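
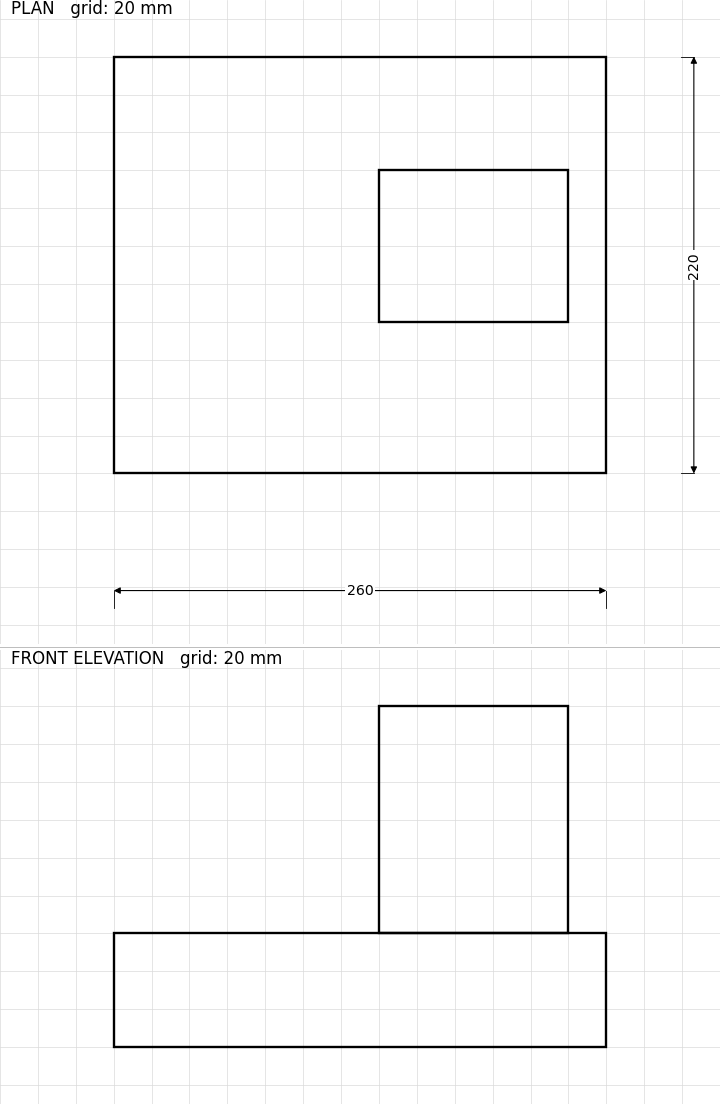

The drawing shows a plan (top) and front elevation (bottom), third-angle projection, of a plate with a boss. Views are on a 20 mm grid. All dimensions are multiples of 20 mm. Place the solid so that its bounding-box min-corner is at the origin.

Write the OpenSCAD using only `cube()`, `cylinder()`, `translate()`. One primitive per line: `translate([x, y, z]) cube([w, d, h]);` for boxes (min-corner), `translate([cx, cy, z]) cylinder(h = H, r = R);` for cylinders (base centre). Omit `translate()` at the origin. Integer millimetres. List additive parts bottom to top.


cube([260, 220, 60]);
translate([140, 80, 60]) cube([100, 80, 120]);


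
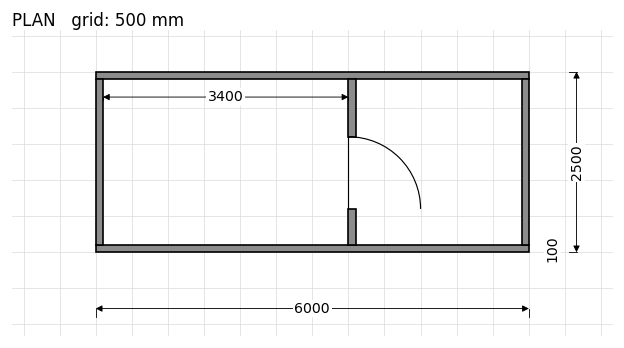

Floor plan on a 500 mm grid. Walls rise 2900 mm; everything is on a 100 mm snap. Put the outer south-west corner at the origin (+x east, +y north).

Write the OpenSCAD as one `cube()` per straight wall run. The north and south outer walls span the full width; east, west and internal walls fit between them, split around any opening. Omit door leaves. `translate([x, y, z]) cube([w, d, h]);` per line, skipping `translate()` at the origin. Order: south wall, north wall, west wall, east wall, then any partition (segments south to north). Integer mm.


cube([6000, 100, 2900]);
translate([0, 2400, 0]) cube([6000, 100, 2900]);
translate([0, 100, 0]) cube([100, 2300, 2900]);
translate([5900, 100, 0]) cube([100, 2300, 2900]);
translate([3500, 100, 0]) cube([100, 500, 2900]);
translate([3500, 1600, 0]) cube([100, 800, 2900]);


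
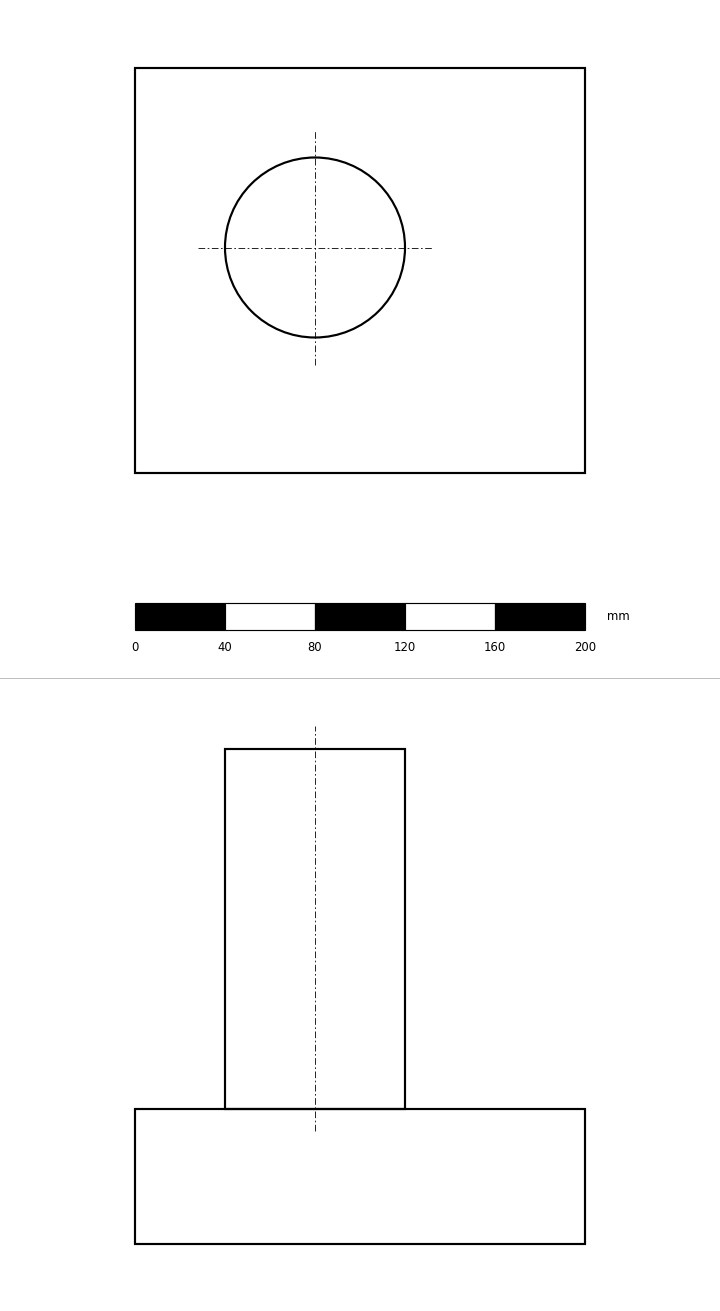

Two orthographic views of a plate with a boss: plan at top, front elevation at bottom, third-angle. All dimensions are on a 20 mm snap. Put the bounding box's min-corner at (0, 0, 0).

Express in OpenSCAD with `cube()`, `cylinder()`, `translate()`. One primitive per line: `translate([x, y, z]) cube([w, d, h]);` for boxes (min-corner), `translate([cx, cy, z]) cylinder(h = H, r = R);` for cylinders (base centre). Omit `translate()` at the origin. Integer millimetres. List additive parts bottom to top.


cube([200, 180, 60]);
translate([80, 100, 60]) cylinder(h = 160, r = 40);


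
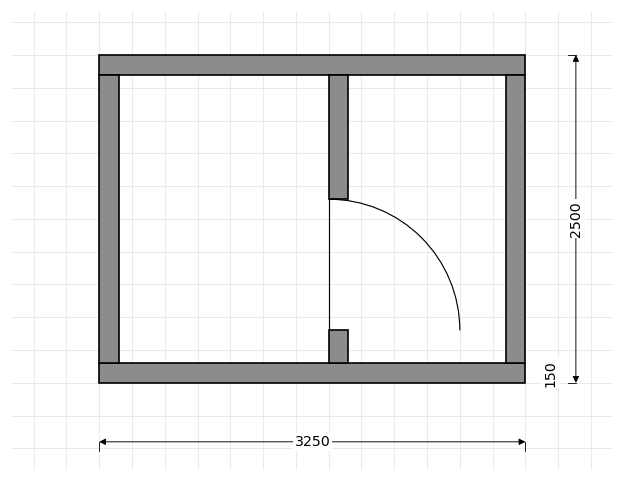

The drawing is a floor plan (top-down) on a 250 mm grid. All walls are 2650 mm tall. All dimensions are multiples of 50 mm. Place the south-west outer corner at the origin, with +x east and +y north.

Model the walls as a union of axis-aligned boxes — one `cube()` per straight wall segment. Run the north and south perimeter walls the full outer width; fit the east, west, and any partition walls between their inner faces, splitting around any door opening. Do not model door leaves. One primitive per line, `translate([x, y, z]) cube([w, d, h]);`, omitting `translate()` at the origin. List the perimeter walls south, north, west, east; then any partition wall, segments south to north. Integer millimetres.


cube([3250, 150, 2650]);
translate([0, 2350, 0]) cube([3250, 150, 2650]);
translate([0, 150, 0]) cube([150, 2200, 2650]);
translate([3100, 150, 0]) cube([150, 2200, 2650]);
translate([1750, 150, 0]) cube([150, 250, 2650]);
translate([1750, 1400, 0]) cube([150, 950, 2650]);


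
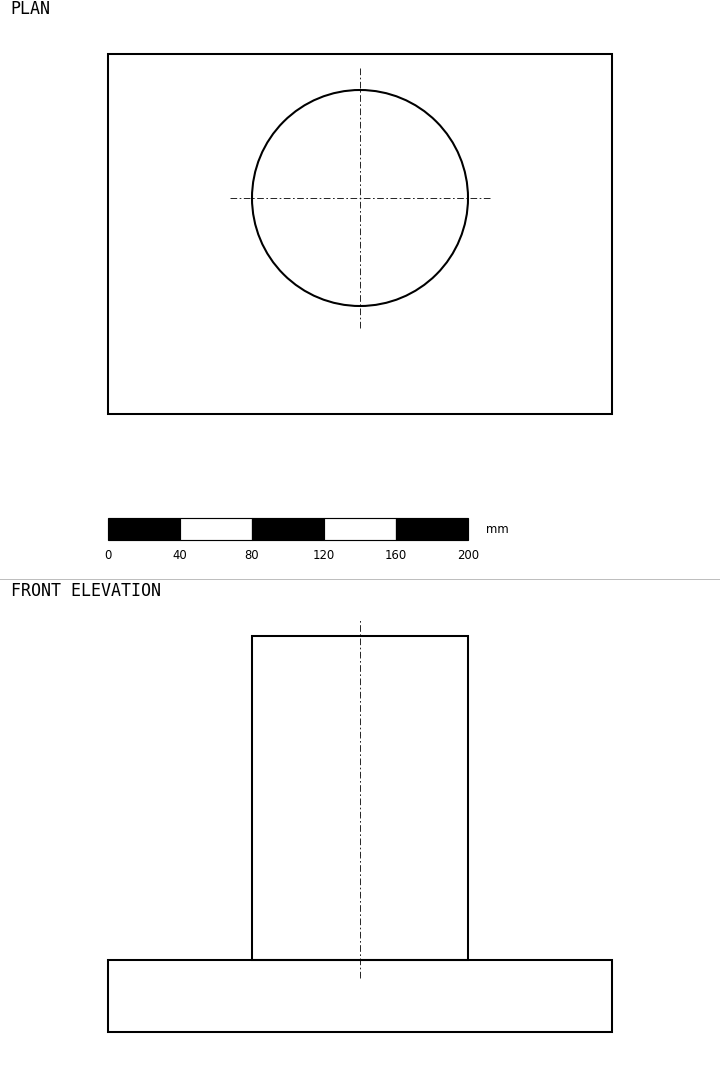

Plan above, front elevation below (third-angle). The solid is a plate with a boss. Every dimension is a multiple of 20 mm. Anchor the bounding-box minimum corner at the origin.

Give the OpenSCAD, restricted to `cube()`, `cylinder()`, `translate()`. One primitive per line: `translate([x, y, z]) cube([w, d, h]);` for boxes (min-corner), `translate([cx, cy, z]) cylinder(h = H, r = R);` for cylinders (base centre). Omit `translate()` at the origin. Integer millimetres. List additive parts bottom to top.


cube([280, 200, 40]);
translate([140, 120, 40]) cylinder(h = 180, r = 60);


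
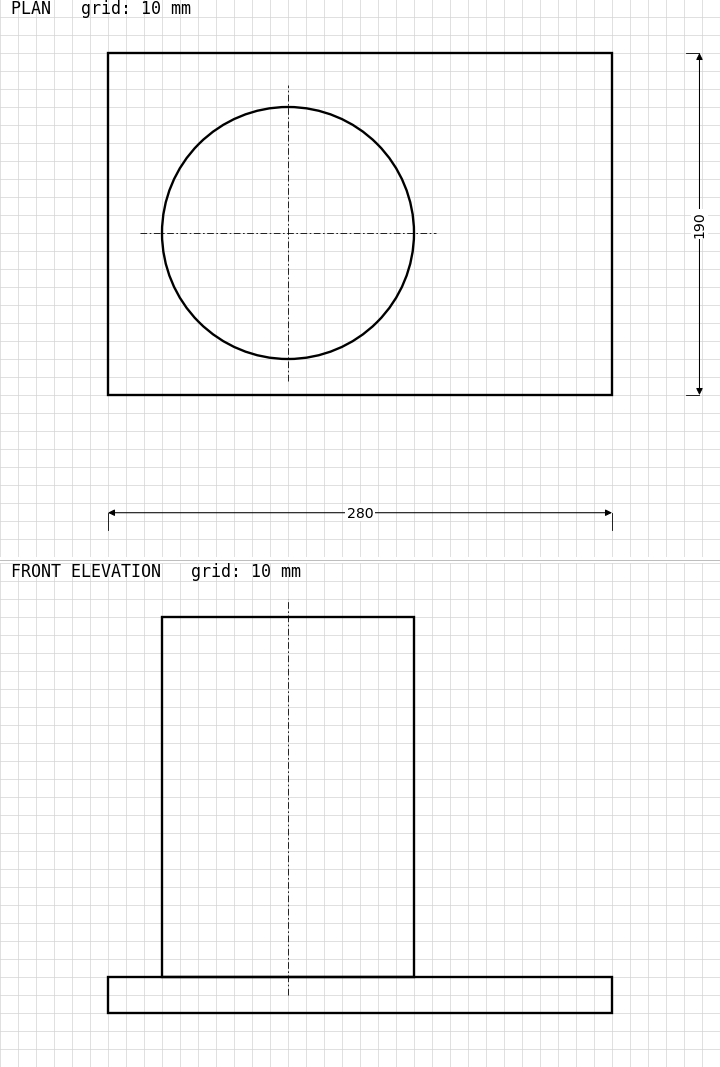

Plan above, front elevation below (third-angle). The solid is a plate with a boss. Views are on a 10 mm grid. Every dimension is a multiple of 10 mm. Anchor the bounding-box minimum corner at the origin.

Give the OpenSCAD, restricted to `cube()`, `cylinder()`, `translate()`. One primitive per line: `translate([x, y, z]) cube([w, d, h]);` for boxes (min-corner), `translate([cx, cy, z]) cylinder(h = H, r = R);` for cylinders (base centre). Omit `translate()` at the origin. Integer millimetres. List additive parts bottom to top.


cube([280, 190, 20]);
translate([100, 90, 20]) cylinder(h = 200, r = 70);


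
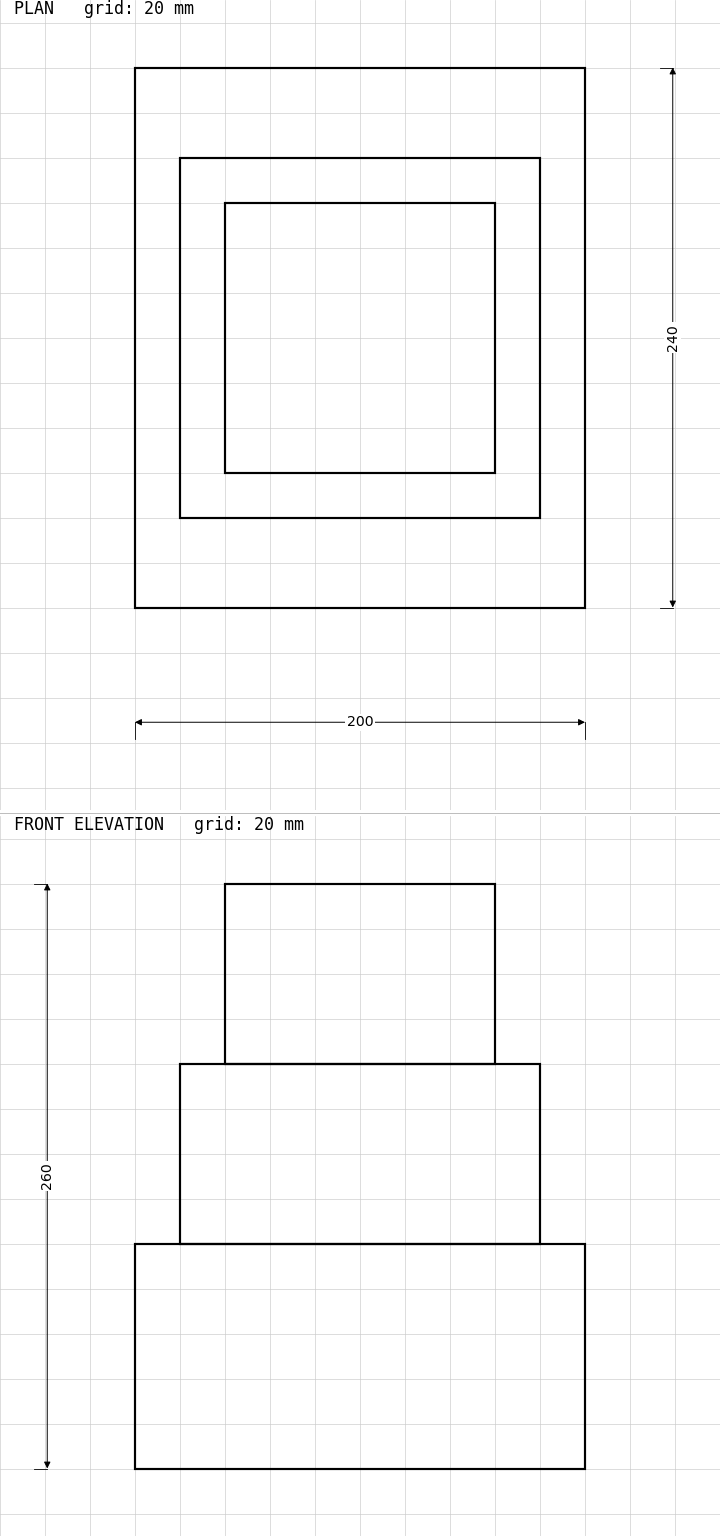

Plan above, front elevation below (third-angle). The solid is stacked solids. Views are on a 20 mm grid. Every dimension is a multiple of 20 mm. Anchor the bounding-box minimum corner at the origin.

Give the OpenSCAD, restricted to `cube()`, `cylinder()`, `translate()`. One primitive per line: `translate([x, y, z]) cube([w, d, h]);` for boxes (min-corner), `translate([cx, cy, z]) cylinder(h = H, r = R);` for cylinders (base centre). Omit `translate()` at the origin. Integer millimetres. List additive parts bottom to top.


cube([200, 240, 100]);
translate([20, 40, 100]) cube([160, 160, 80]);
translate([40, 60, 180]) cube([120, 120, 80]);


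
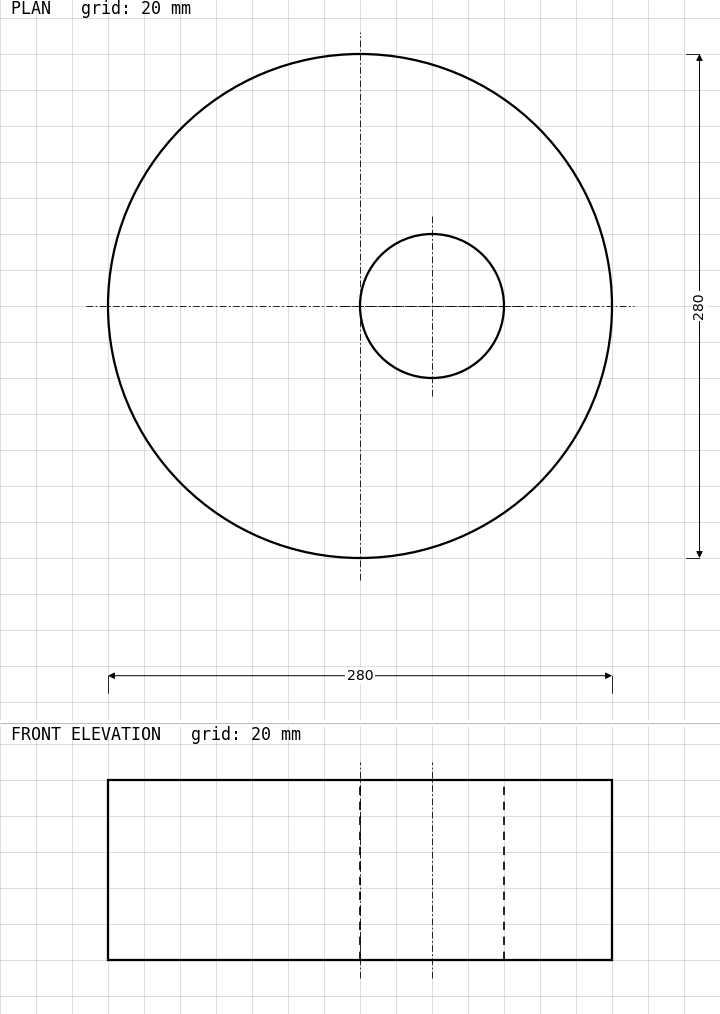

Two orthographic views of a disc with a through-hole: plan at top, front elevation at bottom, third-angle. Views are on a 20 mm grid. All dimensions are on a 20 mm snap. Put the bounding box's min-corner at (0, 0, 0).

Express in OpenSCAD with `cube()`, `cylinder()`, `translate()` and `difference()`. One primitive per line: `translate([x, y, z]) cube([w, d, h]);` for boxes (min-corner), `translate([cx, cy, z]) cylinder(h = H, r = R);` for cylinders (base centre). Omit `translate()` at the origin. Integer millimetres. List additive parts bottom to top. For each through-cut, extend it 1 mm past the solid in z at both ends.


difference() {
  translate([140, 140, 0]) cylinder(h = 100, r = 140);
  translate([180, 140, -1]) cylinder(h = 102, r = 40);
}


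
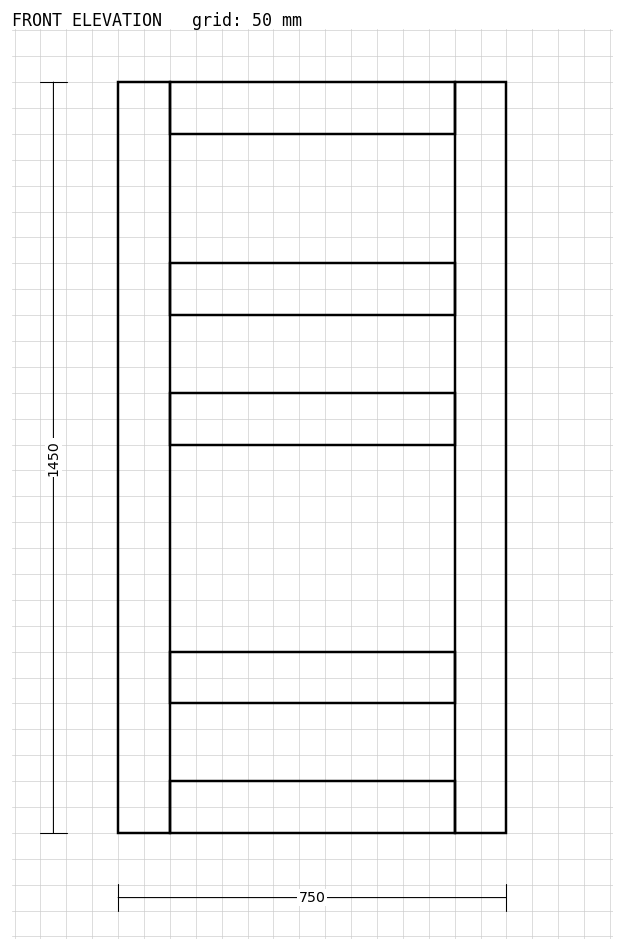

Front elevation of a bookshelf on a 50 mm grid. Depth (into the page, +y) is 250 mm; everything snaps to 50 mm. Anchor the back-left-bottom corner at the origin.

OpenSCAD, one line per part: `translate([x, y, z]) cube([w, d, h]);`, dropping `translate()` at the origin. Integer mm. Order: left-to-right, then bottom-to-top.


cube([100, 250, 1450]);
translate([100, 0, 0]) cube([550, 250, 100]);
translate([100, 0, 250]) cube([550, 250, 100]);
translate([100, 0, 750]) cube([550, 250, 100]);
translate([100, 0, 1000]) cube([550, 250, 100]);
translate([100, 0, 1350]) cube([550, 250, 100]);
translate([650, 0, 0]) cube([100, 250, 1450]);


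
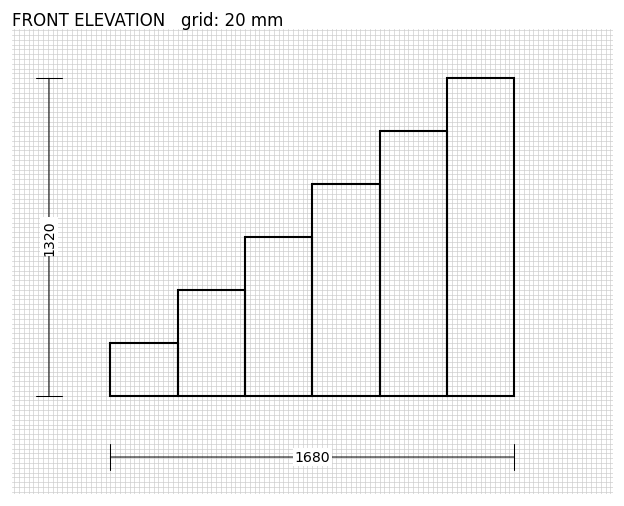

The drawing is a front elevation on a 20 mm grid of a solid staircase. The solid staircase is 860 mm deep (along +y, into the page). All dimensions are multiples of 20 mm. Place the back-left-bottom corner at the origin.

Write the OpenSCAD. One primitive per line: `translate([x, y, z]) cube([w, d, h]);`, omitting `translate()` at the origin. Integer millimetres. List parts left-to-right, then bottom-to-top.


cube([280, 860, 220]);
translate([280, 0, 0]) cube([280, 860, 440]);
translate([560, 0, 0]) cube([280, 860, 660]);
translate([840, 0, 0]) cube([280, 860, 880]);
translate([1120, 0, 0]) cube([280, 860, 1100]);
translate([1400, 0, 0]) cube([280, 860, 1320]);


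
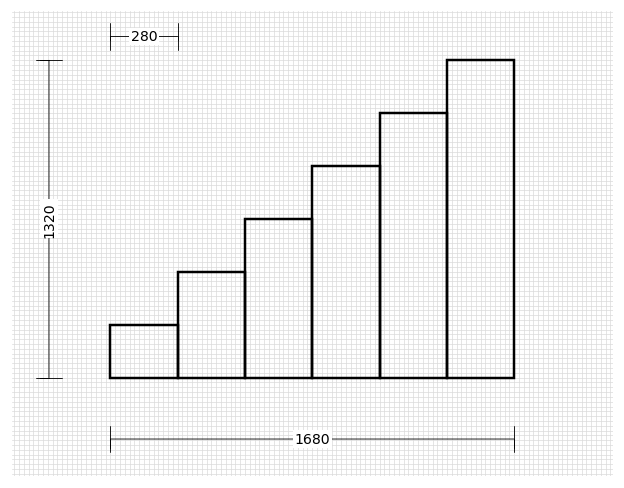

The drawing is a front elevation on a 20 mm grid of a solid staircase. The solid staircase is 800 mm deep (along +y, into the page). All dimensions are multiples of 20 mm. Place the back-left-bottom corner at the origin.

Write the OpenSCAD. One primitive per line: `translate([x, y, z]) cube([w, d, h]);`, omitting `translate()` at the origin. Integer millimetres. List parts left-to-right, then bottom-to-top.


cube([280, 800, 220]);
translate([280, 0, 0]) cube([280, 800, 440]);
translate([560, 0, 0]) cube([280, 800, 660]);
translate([840, 0, 0]) cube([280, 800, 880]);
translate([1120, 0, 0]) cube([280, 800, 1100]);
translate([1400, 0, 0]) cube([280, 800, 1320]);


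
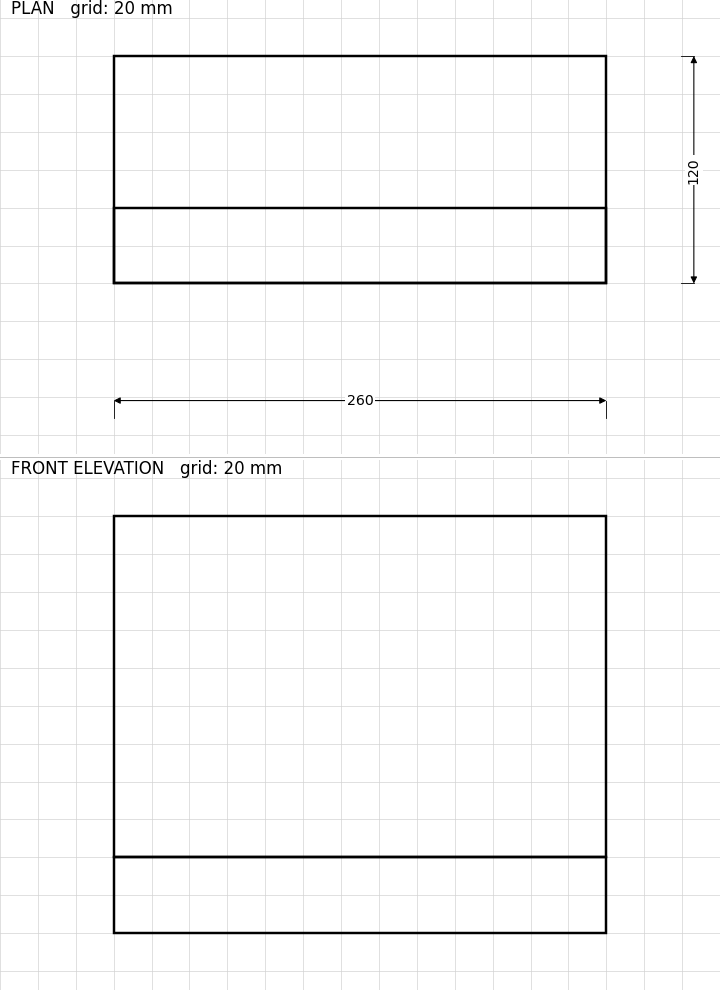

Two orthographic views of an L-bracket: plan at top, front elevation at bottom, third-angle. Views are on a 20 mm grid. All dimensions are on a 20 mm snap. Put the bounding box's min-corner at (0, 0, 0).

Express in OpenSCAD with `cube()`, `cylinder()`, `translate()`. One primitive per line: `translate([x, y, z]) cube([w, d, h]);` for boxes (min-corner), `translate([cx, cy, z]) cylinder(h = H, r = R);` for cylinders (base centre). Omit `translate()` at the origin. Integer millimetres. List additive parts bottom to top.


cube([260, 120, 40]);
translate([0, 0, 40]) cube([260, 40, 180]);


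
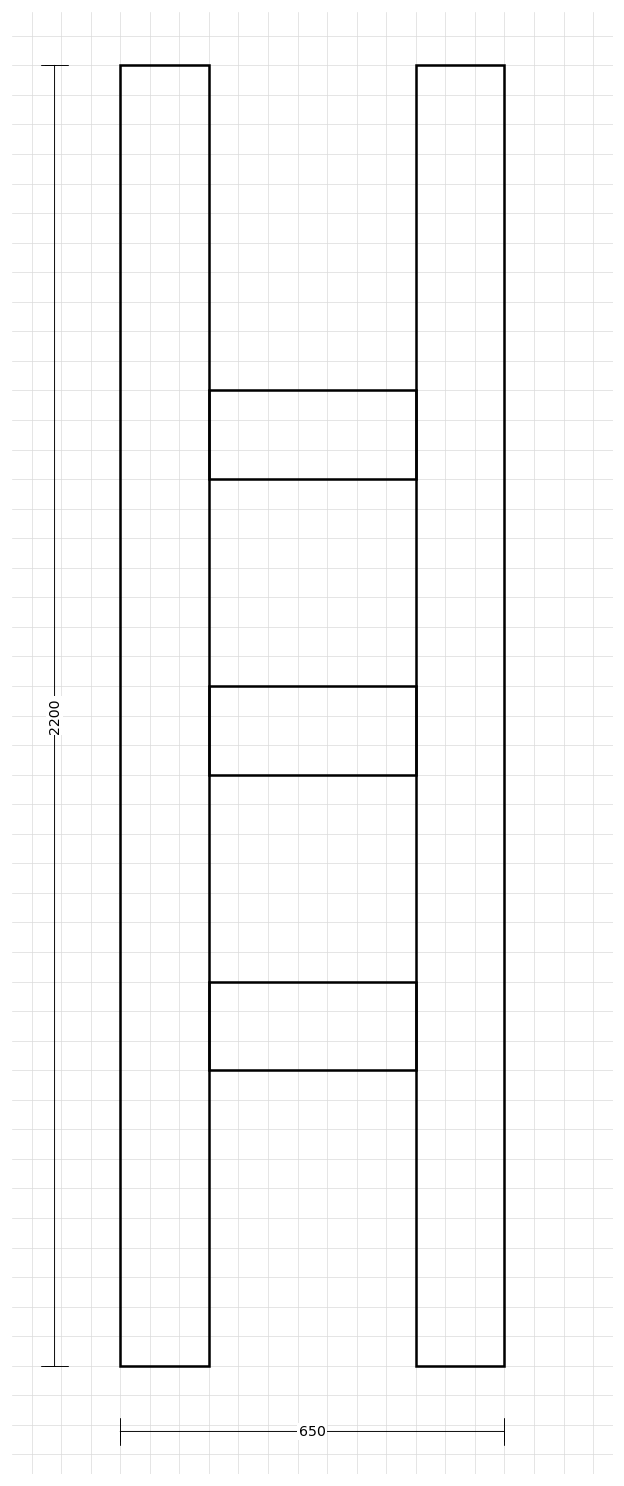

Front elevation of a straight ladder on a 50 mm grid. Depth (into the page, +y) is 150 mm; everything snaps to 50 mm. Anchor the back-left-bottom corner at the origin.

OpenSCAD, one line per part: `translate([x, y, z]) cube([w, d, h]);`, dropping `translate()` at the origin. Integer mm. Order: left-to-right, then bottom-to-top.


cube([150, 150, 2200]);
translate([150, 0, 500]) cube([350, 150, 150]);
translate([150, 0, 1000]) cube([350, 150, 150]);
translate([150, 0, 1500]) cube([350, 150, 150]);
translate([500, 0, 0]) cube([150, 150, 2200]);


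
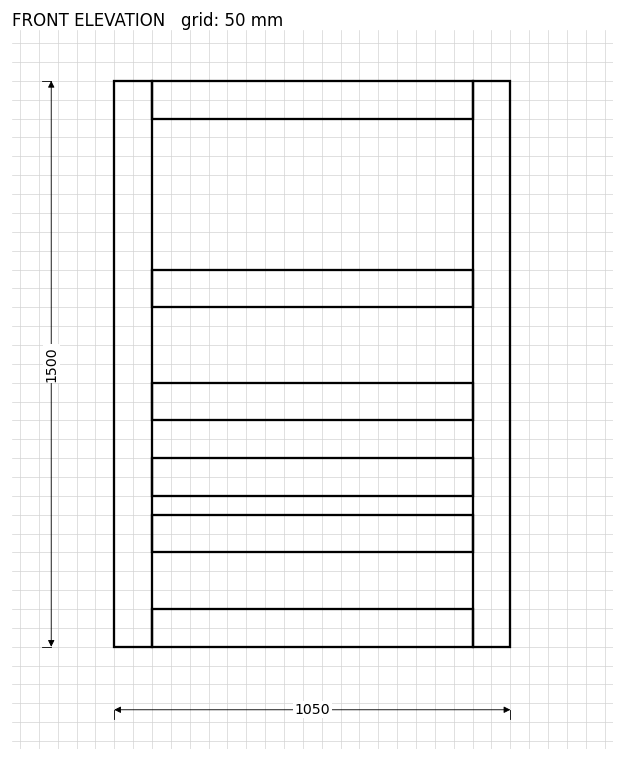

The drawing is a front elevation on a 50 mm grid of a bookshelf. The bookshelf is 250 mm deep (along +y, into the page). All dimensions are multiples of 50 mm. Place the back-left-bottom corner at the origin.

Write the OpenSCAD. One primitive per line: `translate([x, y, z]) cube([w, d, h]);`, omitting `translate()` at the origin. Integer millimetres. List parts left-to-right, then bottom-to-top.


cube([100, 250, 1500]);
translate([100, 0, 0]) cube([850, 250, 100]);
translate([100, 0, 250]) cube([850, 250, 100]);
translate([100, 0, 400]) cube([850, 250, 100]);
translate([100, 0, 600]) cube([850, 250, 100]);
translate([100, 0, 900]) cube([850, 250, 100]);
translate([100, 0, 1400]) cube([850, 250, 100]);
translate([950, 0, 0]) cube([100, 250, 1500]);


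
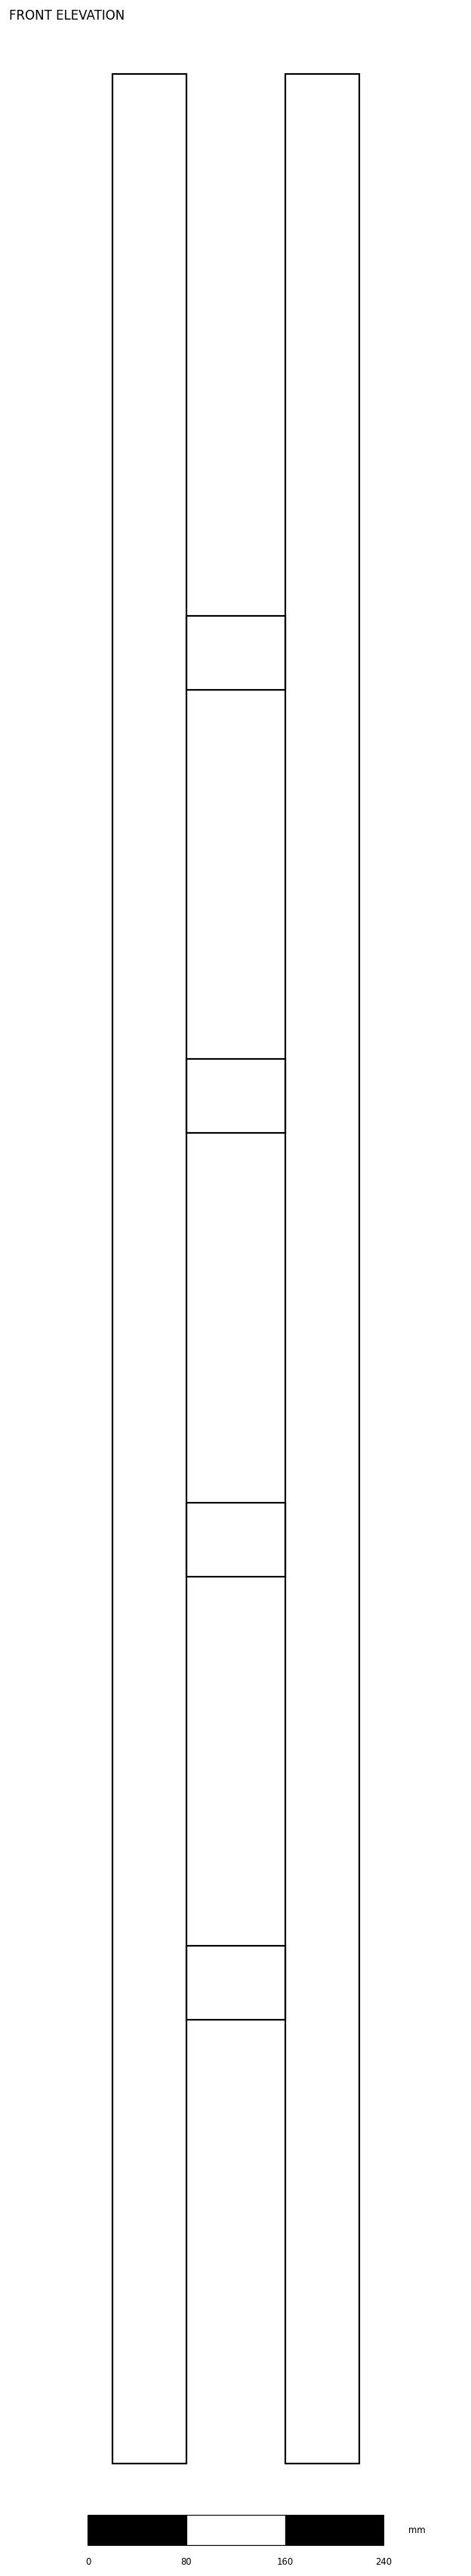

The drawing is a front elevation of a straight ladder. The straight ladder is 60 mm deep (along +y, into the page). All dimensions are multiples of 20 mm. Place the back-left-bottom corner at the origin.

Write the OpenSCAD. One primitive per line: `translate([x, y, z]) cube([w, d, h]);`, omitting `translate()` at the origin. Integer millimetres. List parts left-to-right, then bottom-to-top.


cube([60, 60, 1940]);
translate([60, 0, 360]) cube([80, 60, 60]);
translate([60, 0, 720]) cube([80, 60, 60]);
translate([60, 0, 1080]) cube([80, 60, 60]);
translate([60, 0, 1440]) cube([80, 60, 60]);
translate([140, 0, 0]) cube([60, 60, 1940]);


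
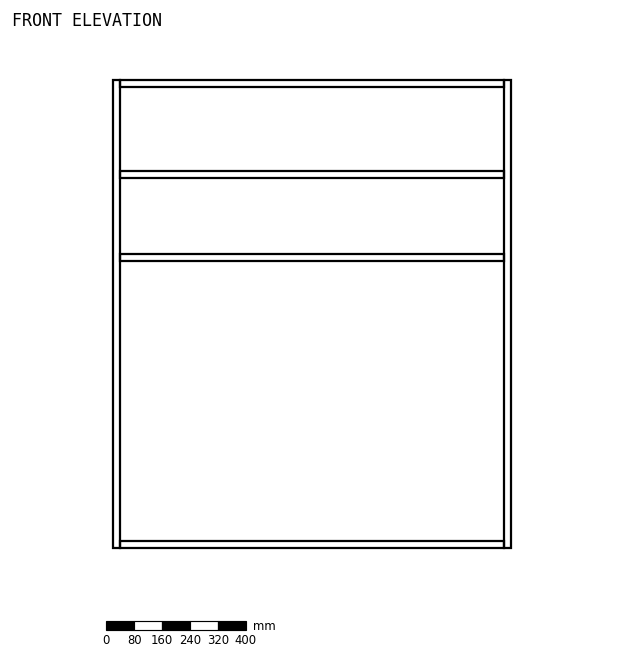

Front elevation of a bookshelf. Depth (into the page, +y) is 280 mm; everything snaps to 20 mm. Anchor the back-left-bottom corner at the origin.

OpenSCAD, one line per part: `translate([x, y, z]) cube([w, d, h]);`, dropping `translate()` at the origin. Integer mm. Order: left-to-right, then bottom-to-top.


cube([20, 280, 1340]);
translate([20, 0, 0]) cube([1100, 280, 20]);
translate([20, 0, 820]) cube([1100, 280, 20]);
translate([20, 0, 1060]) cube([1100, 280, 20]);
translate([20, 0, 1320]) cube([1100, 280, 20]);
translate([1120, 0, 0]) cube([20, 280, 1340]);


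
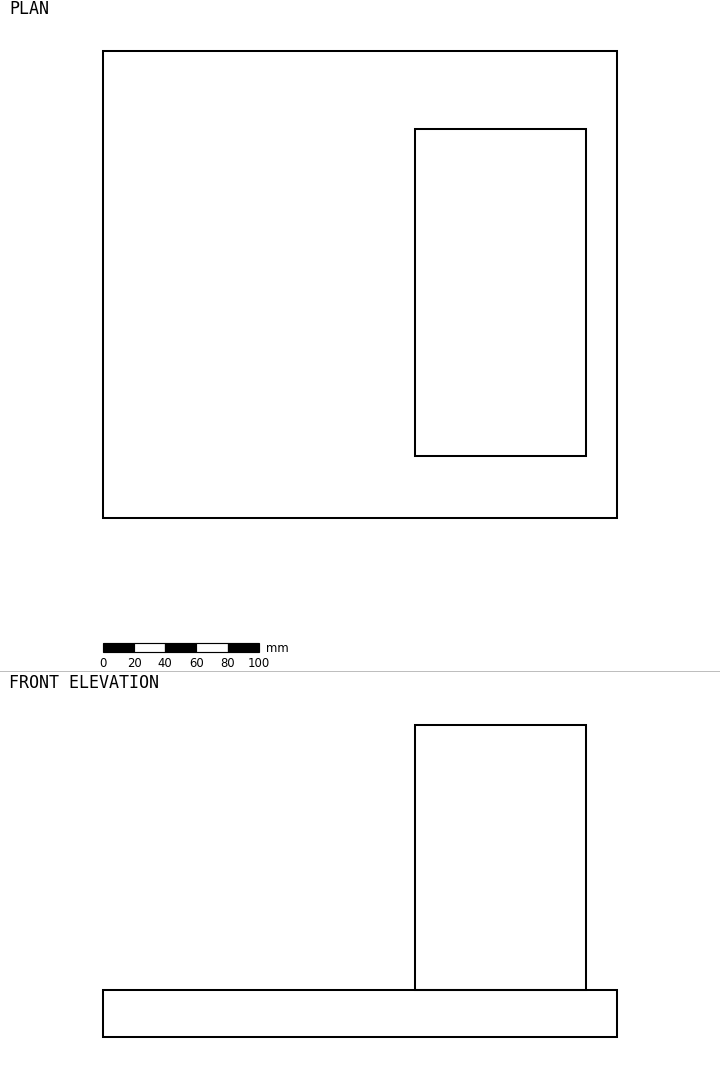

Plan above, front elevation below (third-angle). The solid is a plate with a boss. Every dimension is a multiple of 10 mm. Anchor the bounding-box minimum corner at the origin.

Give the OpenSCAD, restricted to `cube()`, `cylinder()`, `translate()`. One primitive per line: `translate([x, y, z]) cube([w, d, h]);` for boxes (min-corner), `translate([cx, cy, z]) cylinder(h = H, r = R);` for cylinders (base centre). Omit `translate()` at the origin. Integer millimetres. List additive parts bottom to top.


cube([330, 300, 30]);
translate([200, 40, 30]) cube([110, 210, 170]);


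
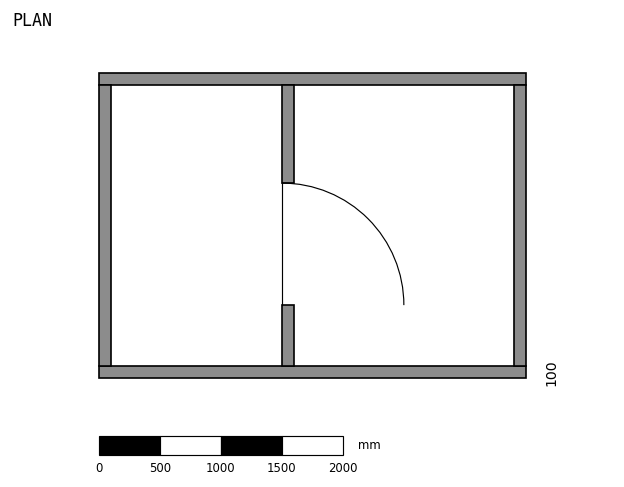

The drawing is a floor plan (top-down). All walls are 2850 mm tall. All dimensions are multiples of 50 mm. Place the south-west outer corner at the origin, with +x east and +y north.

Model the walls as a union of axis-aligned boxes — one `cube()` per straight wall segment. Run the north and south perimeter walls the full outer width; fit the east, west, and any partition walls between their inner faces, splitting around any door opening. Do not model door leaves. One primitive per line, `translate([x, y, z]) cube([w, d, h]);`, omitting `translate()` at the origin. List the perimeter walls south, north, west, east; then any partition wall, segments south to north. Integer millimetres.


cube([3500, 100, 2850]);
translate([0, 2400, 0]) cube([3500, 100, 2850]);
translate([0, 100, 0]) cube([100, 2300, 2850]);
translate([3400, 100, 0]) cube([100, 2300, 2850]);
translate([1500, 100, 0]) cube([100, 500, 2850]);
translate([1500, 1600, 0]) cube([100, 800, 2850]);


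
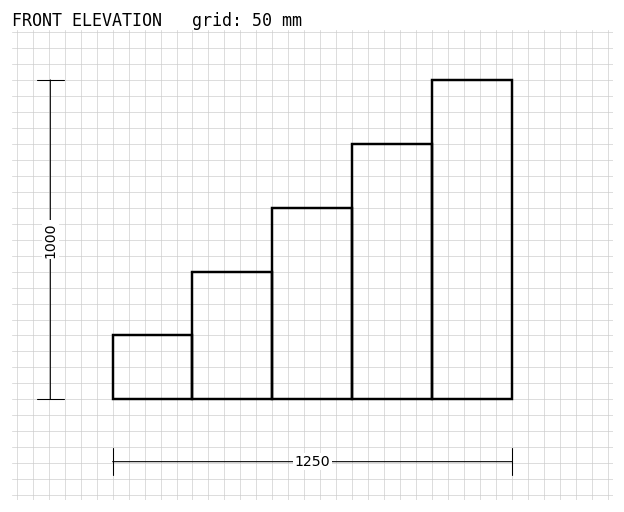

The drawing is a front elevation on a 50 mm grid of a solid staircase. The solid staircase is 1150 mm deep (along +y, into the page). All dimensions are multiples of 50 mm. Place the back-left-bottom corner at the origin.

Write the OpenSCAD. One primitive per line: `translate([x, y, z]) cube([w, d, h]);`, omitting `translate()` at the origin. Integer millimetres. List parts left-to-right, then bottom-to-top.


cube([250, 1150, 200]);
translate([250, 0, 0]) cube([250, 1150, 400]);
translate([500, 0, 0]) cube([250, 1150, 600]);
translate([750, 0, 0]) cube([250, 1150, 800]);
translate([1000, 0, 0]) cube([250, 1150, 1000]);


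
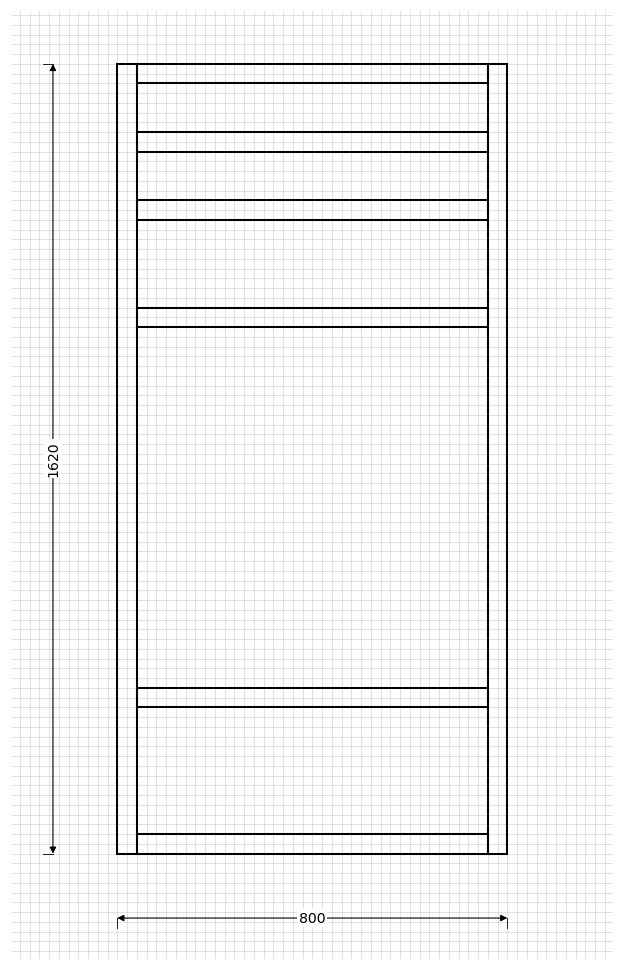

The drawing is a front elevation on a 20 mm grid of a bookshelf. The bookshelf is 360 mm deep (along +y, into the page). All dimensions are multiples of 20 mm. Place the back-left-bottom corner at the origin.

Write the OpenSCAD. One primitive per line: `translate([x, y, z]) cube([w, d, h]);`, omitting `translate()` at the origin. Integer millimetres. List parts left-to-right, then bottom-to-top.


cube([40, 360, 1620]);
translate([40, 0, 0]) cube([720, 360, 40]);
translate([40, 0, 300]) cube([720, 360, 40]);
translate([40, 0, 1080]) cube([720, 360, 40]);
translate([40, 0, 1300]) cube([720, 360, 40]);
translate([40, 0, 1440]) cube([720, 360, 40]);
translate([40, 0, 1580]) cube([720, 360, 40]);
translate([760, 0, 0]) cube([40, 360, 1620]);


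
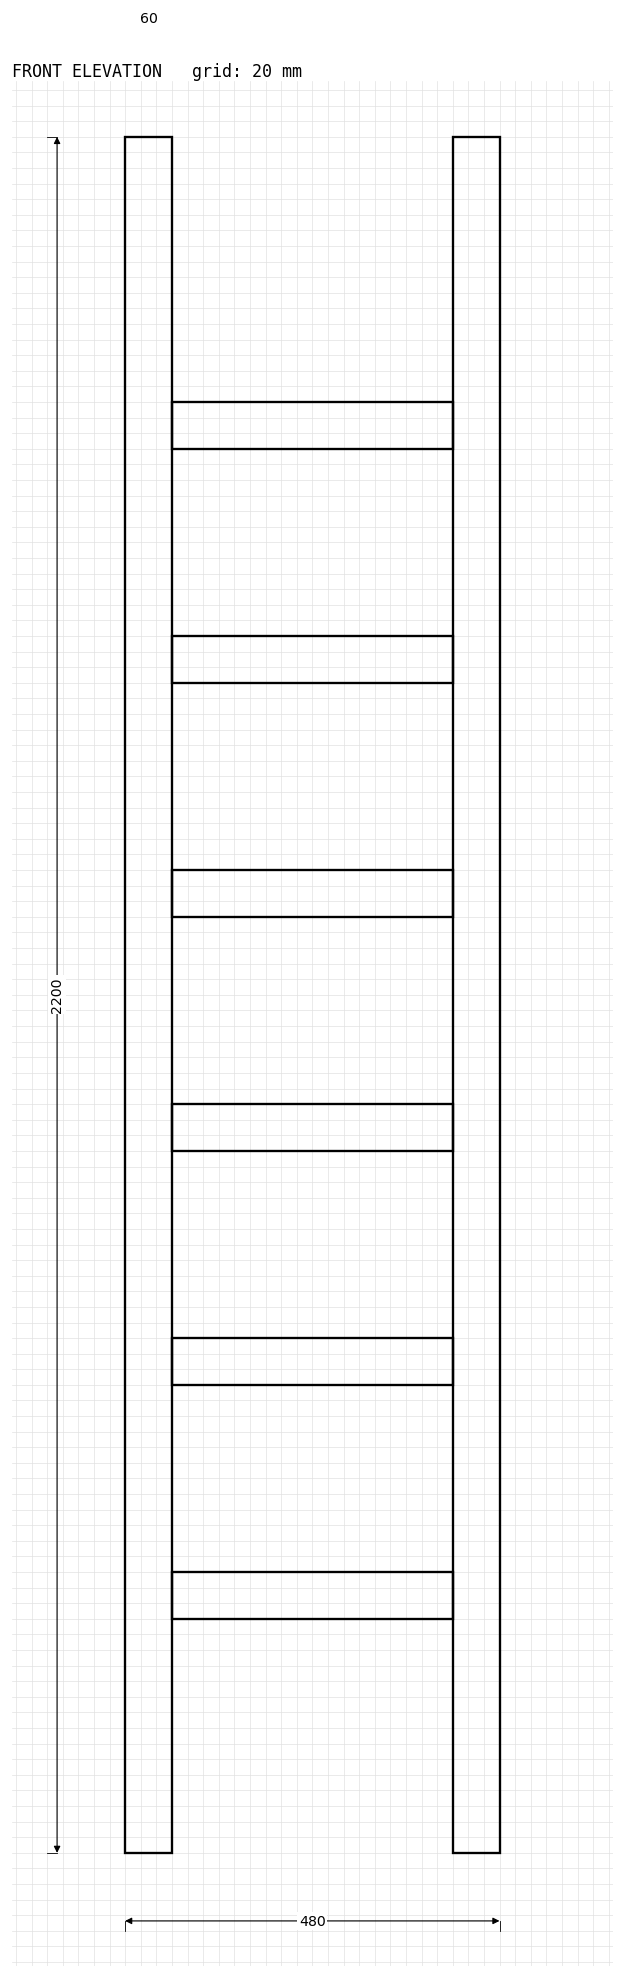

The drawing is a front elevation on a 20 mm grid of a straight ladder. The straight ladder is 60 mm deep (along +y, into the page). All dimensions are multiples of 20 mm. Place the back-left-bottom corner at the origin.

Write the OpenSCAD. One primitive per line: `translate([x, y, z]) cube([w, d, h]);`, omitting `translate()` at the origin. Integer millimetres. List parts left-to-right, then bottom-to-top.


cube([60, 60, 2200]);
translate([60, 0, 300]) cube([360, 60, 60]);
translate([60, 0, 600]) cube([360, 60, 60]);
translate([60, 0, 900]) cube([360, 60, 60]);
translate([60, 0, 1200]) cube([360, 60, 60]);
translate([60, 0, 1500]) cube([360, 60, 60]);
translate([60, 0, 1800]) cube([360, 60, 60]);
translate([420, 0, 0]) cube([60, 60, 2200]);


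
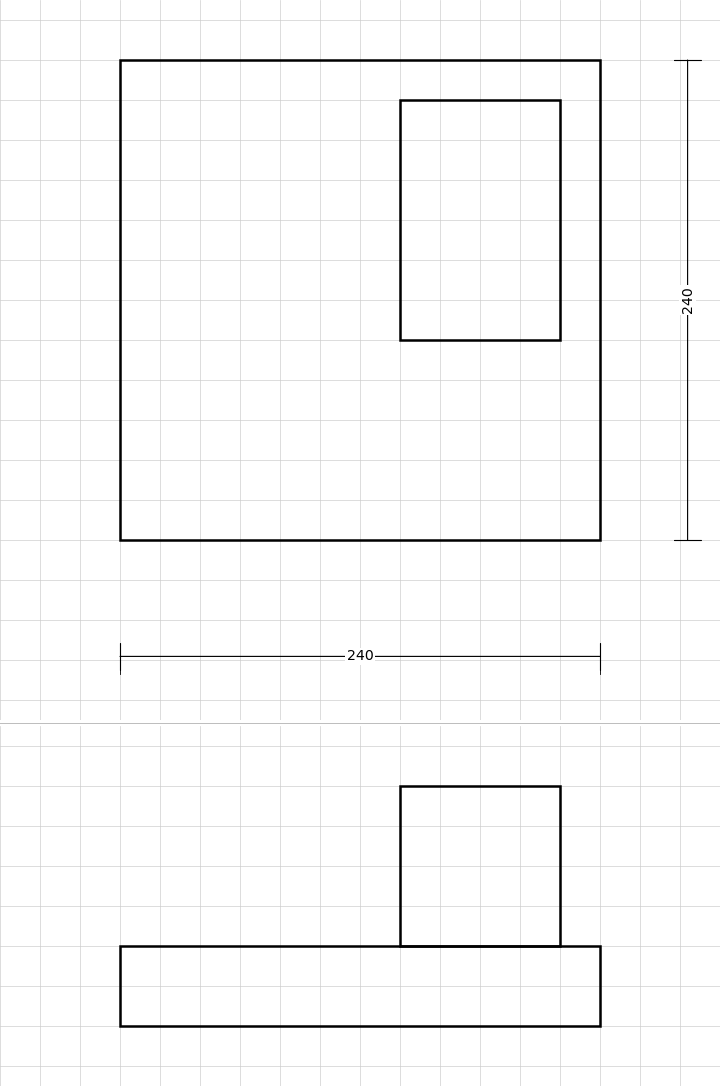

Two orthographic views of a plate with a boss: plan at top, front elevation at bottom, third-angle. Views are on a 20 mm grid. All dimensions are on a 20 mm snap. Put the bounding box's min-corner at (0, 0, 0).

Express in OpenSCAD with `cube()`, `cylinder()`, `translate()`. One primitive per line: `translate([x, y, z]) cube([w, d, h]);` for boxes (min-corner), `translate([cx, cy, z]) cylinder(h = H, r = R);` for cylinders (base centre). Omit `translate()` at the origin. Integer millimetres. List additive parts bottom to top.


cube([240, 240, 40]);
translate([140, 100, 40]) cube([80, 120, 80]);


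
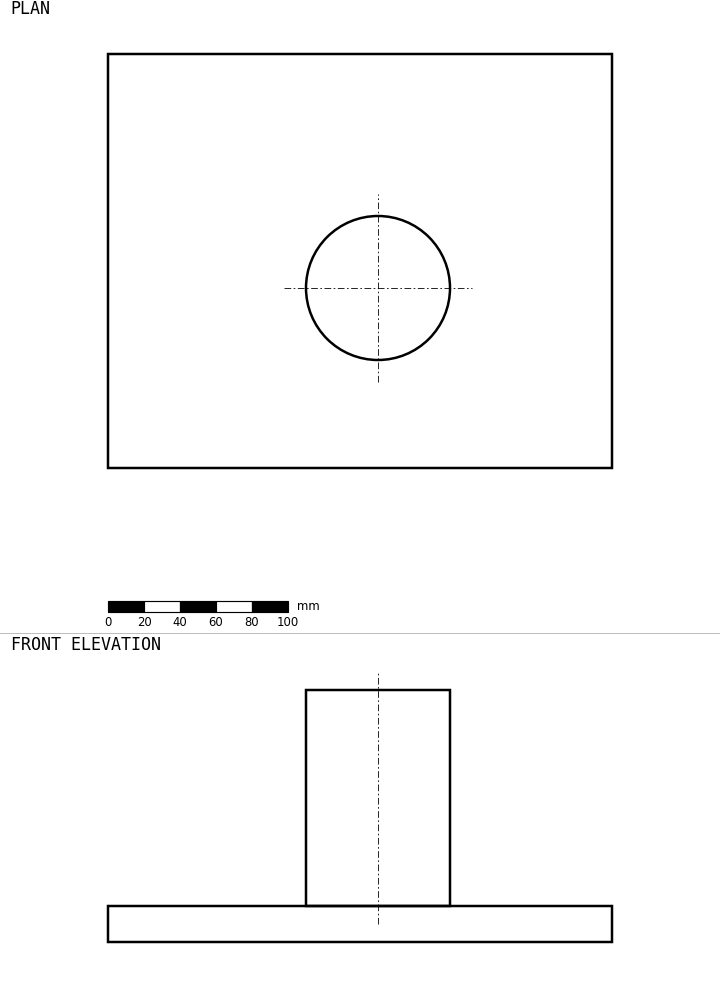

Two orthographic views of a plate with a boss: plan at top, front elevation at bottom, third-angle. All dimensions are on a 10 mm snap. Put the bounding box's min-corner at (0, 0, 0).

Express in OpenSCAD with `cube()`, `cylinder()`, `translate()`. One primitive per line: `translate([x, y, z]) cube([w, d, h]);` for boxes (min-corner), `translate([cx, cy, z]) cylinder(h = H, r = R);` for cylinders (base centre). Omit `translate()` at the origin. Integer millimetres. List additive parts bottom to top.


cube([280, 230, 20]);
translate([150, 100, 20]) cylinder(h = 120, r = 40);


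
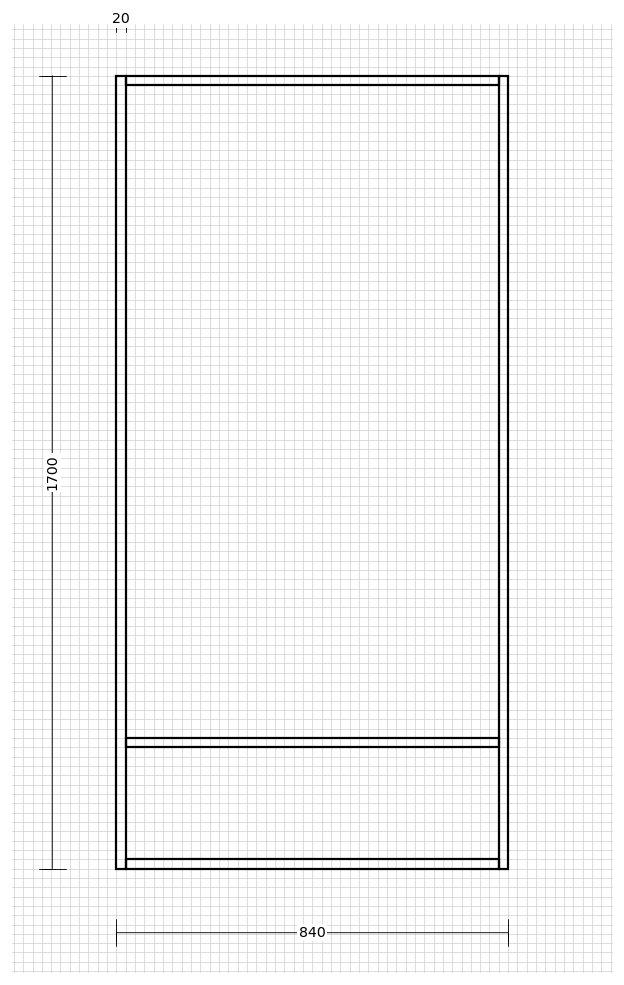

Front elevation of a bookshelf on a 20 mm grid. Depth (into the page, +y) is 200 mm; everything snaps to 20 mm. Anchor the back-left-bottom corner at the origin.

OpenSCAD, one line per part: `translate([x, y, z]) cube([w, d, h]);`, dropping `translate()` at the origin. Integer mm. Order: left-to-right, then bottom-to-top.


cube([20, 200, 1700]);
translate([20, 0, 0]) cube([800, 200, 20]);
translate([20, 0, 260]) cube([800, 200, 20]);
translate([20, 0, 1680]) cube([800, 200, 20]);
translate([820, 0, 0]) cube([20, 200, 1700]);


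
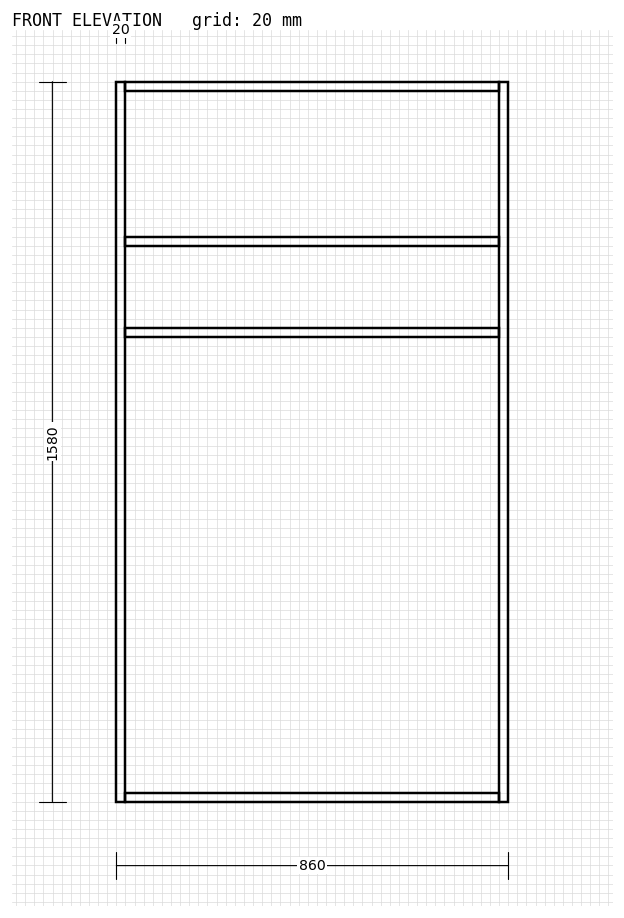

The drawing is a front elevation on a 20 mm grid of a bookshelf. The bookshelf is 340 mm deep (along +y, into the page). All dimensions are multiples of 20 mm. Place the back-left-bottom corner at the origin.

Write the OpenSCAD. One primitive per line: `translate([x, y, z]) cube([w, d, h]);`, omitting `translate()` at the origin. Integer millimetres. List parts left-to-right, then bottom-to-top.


cube([20, 340, 1580]);
translate([20, 0, 0]) cube([820, 340, 20]);
translate([20, 0, 1020]) cube([820, 340, 20]);
translate([20, 0, 1220]) cube([820, 340, 20]);
translate([20, 0, 1560]) cube([820, 340, 20]);
translate([840, 0, 0]) cube([20, 340, 1580]);


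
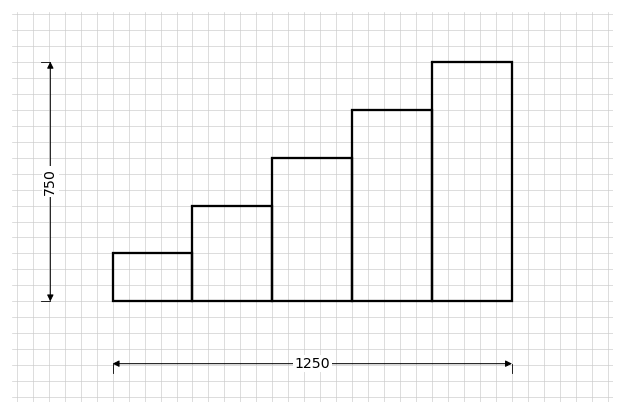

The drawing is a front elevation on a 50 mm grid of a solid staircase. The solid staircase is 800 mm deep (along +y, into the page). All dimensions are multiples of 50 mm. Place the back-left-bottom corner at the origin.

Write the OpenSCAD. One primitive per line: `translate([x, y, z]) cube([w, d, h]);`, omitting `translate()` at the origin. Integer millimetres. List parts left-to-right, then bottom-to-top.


cube([250, 800, 150]);
translate([250, 0, 0]) cube([250, 800, 300]);
translate([500, 0, 0]) cube([250, 800, 450]);
translate([750, 0, 0]) cube([250, 800, 600]);
translate([1000, 0, 0]) cube([250, 800, 750]);


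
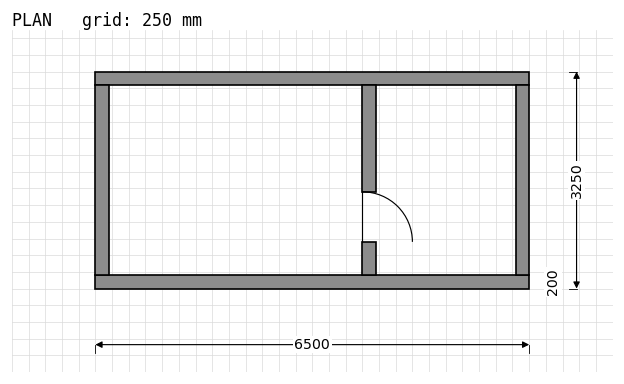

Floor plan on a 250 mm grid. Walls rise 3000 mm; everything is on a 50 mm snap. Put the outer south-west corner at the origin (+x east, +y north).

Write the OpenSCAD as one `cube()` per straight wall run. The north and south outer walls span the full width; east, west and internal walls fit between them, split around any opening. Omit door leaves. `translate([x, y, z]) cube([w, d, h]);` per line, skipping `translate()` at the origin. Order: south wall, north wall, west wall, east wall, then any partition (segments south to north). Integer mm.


cube([6500, 200, 3000]);
translate([0, 3050, 0]) cube([6500, 200, 3000]);
translate([0, 200, 0]) cube([200, 2850, 3000]);
translate([6300, 200, 0]) cube([200, 2850, 3000]);
translate([4000, 200, 0]) cube([200, 500, 3000]);
translate([4000, 1450, 0]) cube([200, 1600, 3000]);


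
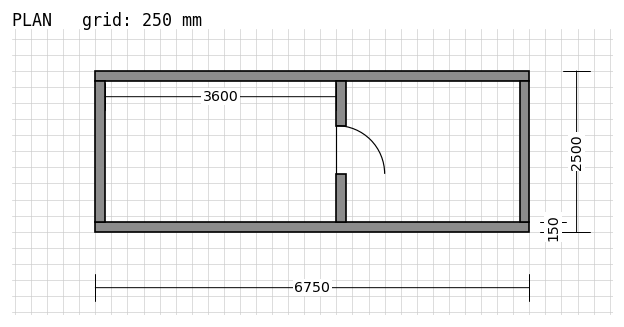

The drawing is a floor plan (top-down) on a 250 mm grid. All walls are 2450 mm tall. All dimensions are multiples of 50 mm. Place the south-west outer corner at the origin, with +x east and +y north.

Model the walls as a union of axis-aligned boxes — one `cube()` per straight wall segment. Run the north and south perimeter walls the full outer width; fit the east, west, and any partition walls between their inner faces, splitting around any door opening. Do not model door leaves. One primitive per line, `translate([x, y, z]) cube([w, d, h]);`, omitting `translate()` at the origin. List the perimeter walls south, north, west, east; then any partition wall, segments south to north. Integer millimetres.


cube([6750, 150, 2450]);
translate([0, 2350, 0]) cube([6750, 150, 2450]);
translate([0, 150, 0]) cube([150, 2200, 2450]);
translate([6600, 150, 0]) cube([150, 2200, 2450]);
translate([3750, 150, 0]) cube([150, 750, 2450]);
translate([3750, 1650, 0]) cube([150, 700, 2450]);


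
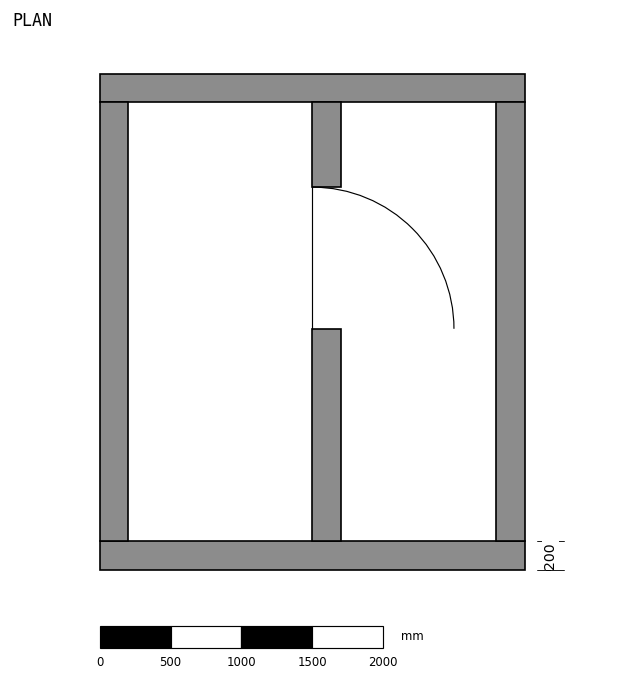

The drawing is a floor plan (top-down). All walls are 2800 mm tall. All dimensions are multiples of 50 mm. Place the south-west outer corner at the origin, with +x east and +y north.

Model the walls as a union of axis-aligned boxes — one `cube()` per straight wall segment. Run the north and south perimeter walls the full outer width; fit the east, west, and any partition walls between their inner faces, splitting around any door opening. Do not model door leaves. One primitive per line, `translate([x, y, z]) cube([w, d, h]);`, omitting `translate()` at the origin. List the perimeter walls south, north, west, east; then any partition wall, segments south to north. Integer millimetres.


cube([3000, 200, 2800]);
translate([0, 3300, 0]) cube([3000, 200, 2800]);
translate([0, 200, 0]) cube([200, 3100, 2800]);
translate([2800, 200, 0]) cube([200, 3100, 2800]);
translate([1500, 200, 0]) cube([200, 1500, 2800]);
translate([1500, 2700, 0]) cube([200, 600, 2800]);


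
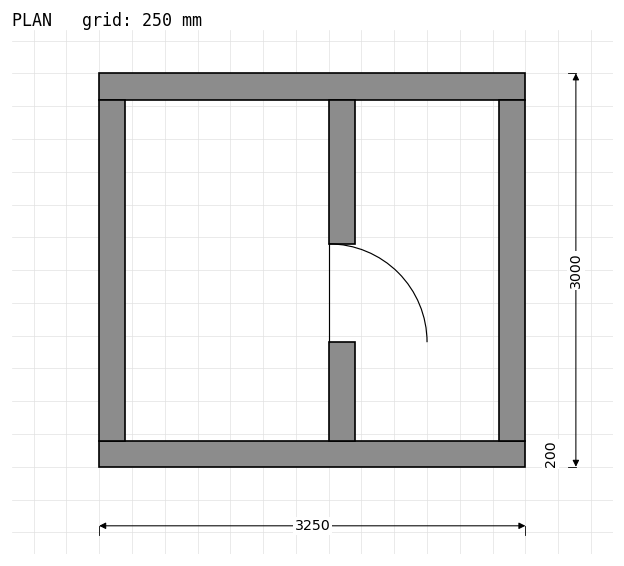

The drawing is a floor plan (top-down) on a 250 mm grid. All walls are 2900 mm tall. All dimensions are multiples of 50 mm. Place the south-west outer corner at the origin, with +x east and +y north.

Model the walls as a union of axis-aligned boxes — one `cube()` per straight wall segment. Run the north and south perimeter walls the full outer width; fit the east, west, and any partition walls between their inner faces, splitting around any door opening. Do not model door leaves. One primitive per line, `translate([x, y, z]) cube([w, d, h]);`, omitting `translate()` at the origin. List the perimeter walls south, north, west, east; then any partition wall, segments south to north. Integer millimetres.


cube([3250, 200, 2900]);
translate([0, 2800, 0]) cube([3250, 200, 2900]);
translate([0, 200, 0]) cube([200, 2600, 2900]);
translate([3050, 200, 0]) cube([200, 2600, 2900]);
translate([1750, 200, 0]) cube([200, 750, 2900]);
translate([1750, 1700, 0]) cube([200, 1100, 2900]);


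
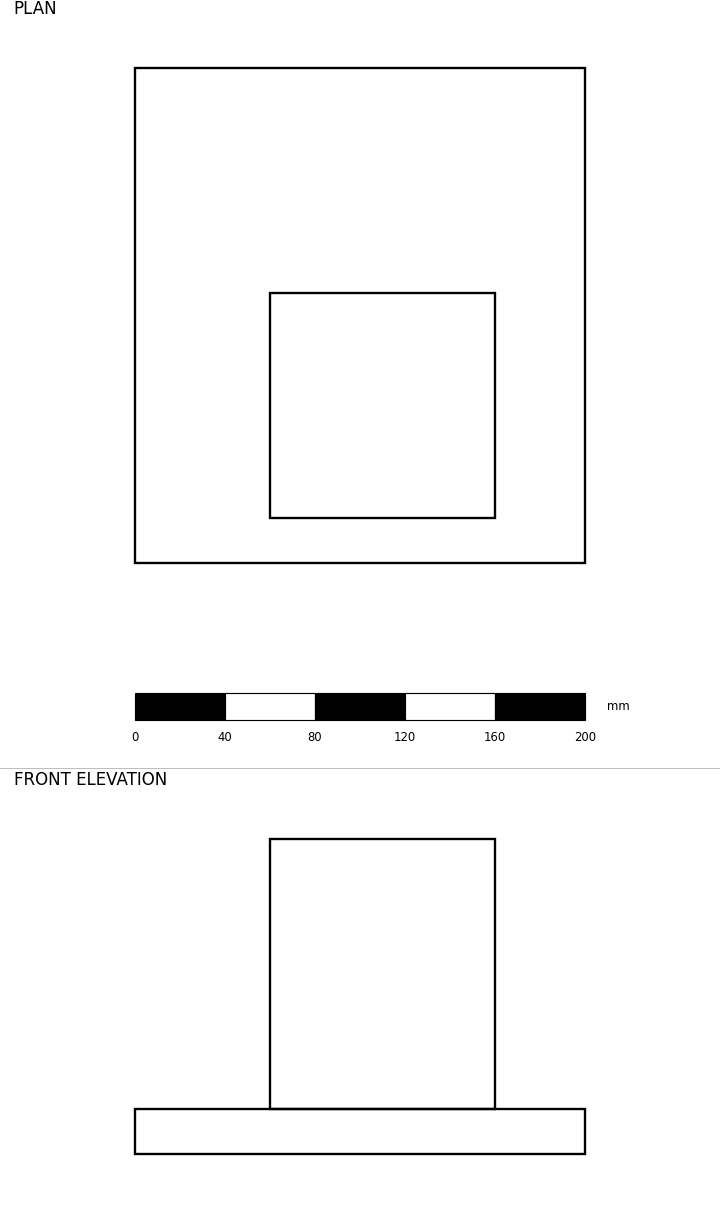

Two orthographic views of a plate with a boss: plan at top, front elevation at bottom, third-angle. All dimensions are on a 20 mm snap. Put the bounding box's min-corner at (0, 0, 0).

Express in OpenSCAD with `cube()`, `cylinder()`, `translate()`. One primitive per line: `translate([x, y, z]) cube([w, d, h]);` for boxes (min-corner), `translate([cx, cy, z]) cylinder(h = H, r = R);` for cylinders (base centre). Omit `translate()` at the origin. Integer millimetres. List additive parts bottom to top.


cube([200, 220, 20]);
translate([60, 20, 20]) cube([100, 100, 120]);


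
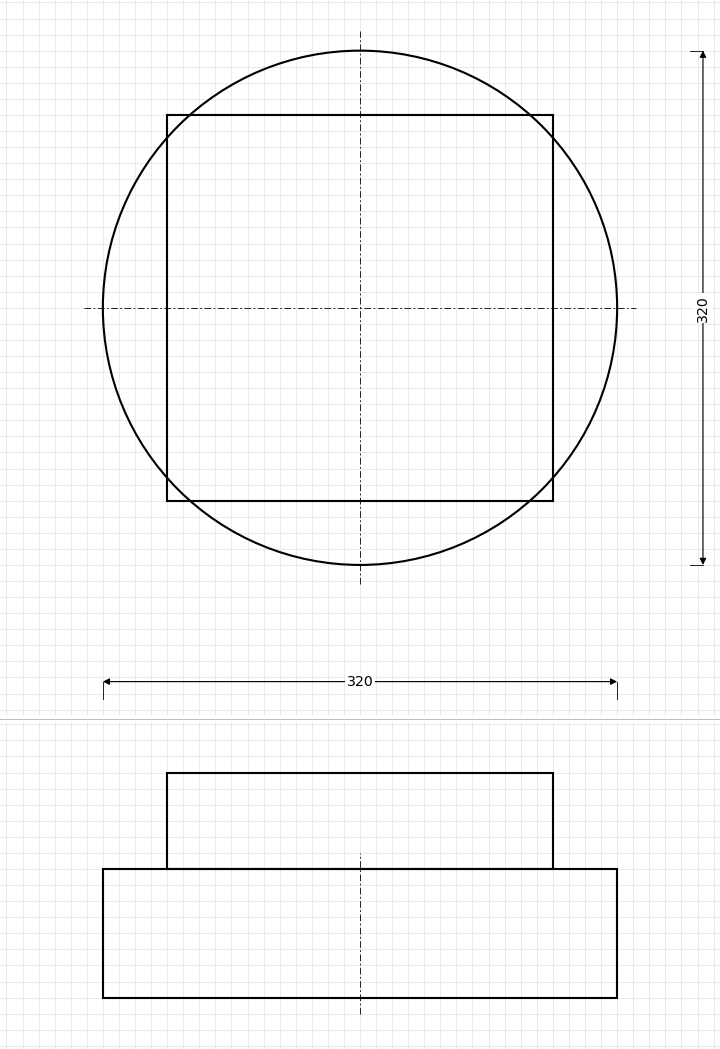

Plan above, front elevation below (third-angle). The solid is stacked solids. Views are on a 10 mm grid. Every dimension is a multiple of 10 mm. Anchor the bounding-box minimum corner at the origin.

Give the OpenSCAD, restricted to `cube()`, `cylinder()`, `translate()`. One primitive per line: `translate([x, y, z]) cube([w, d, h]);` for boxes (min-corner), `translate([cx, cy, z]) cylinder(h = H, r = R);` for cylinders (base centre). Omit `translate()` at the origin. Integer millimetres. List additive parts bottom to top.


translate([160, 160, 0]) cylinder(h = 80, r = 160);
translate([40, 40, 80]) cube([240, 240, 60]);


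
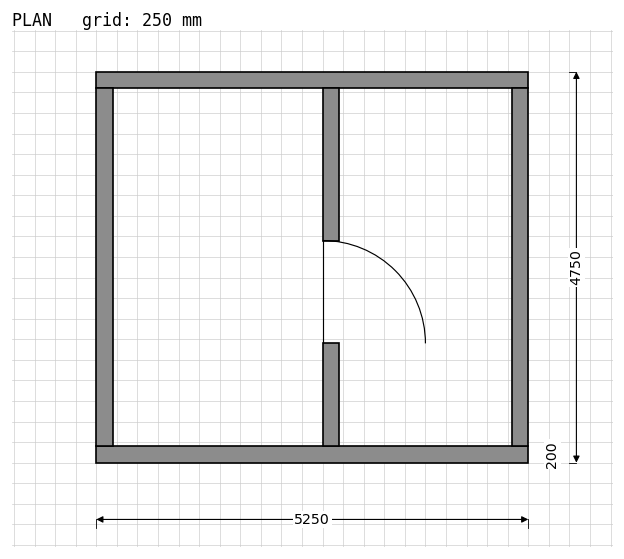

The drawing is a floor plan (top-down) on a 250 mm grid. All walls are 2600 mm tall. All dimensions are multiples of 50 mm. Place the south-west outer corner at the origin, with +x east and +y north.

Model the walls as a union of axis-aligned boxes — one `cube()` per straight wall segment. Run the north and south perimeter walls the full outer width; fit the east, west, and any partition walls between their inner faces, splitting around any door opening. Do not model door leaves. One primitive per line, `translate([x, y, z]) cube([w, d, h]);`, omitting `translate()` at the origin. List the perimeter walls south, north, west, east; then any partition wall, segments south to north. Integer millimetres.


cube([5250, 200, 2600]);
translate([0, 4550, 0]) cube([5250, 200, 2600]);
translate([0, 200, 0]) cube([200, 4350, 2600]);
translate([5050, 200, 0]) cube([200, 4350, 2600]);
translate([2750, 200, 0]) cube([200, 1250, 2600]);
translate([2750, 2700, 0]) cube([200, 1850, 2600]);


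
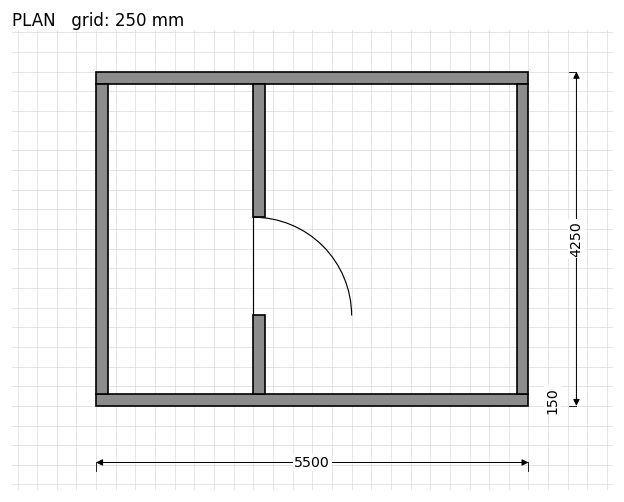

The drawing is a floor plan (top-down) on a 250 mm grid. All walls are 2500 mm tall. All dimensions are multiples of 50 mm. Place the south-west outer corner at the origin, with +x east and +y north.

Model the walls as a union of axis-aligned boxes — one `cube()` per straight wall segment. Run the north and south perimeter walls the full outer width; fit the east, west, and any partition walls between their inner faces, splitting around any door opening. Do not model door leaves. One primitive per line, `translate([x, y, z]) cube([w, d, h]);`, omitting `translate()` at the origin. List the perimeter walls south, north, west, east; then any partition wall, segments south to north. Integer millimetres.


cube([5500, 150, 2500]);
translate([0, 4100, 0]) cube([5500, 150, 2500]);
translate([0, 150, 0]) cube([150, 3950, 2500]);
translate([5350, 150, 0]) cube([150, 3950, 2500]);
translate([2000, 150, 0]) cube([150, 1000, 2500]);
translate([2000, 2400, 0]) cube([150, 1700, 2500]);


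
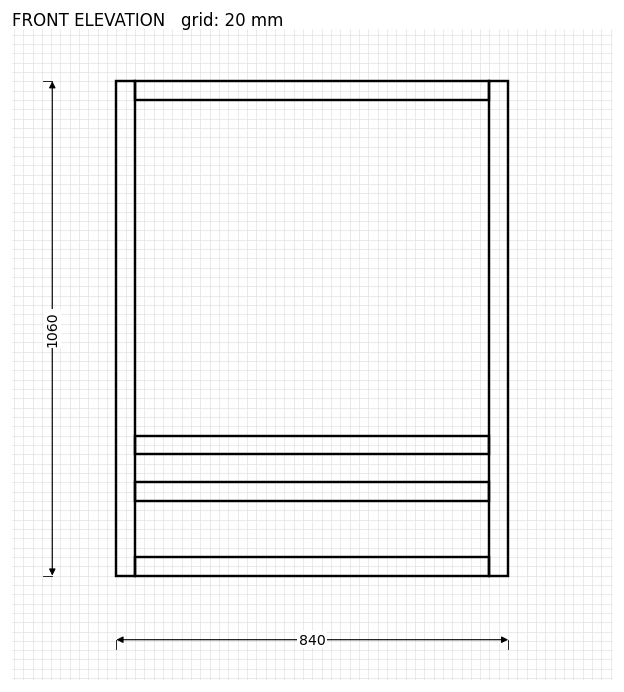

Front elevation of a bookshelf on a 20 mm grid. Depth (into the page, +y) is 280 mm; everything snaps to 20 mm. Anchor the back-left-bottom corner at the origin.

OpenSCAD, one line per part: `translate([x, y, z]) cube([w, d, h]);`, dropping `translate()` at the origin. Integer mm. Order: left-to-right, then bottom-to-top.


cube([40, 280, 1060]);
translate([40, 0, 0]) cube([760, 280, 40]);
translate([40, 0, 160]) cube([760, 280, 40]);
translate([40, 0, 260]) cube([760, 280, 40]);
translate([40, 0, 1020]) cube([760, 280, 40]);
translate([800, 0, 0]) cube([40, 280, 1060]);


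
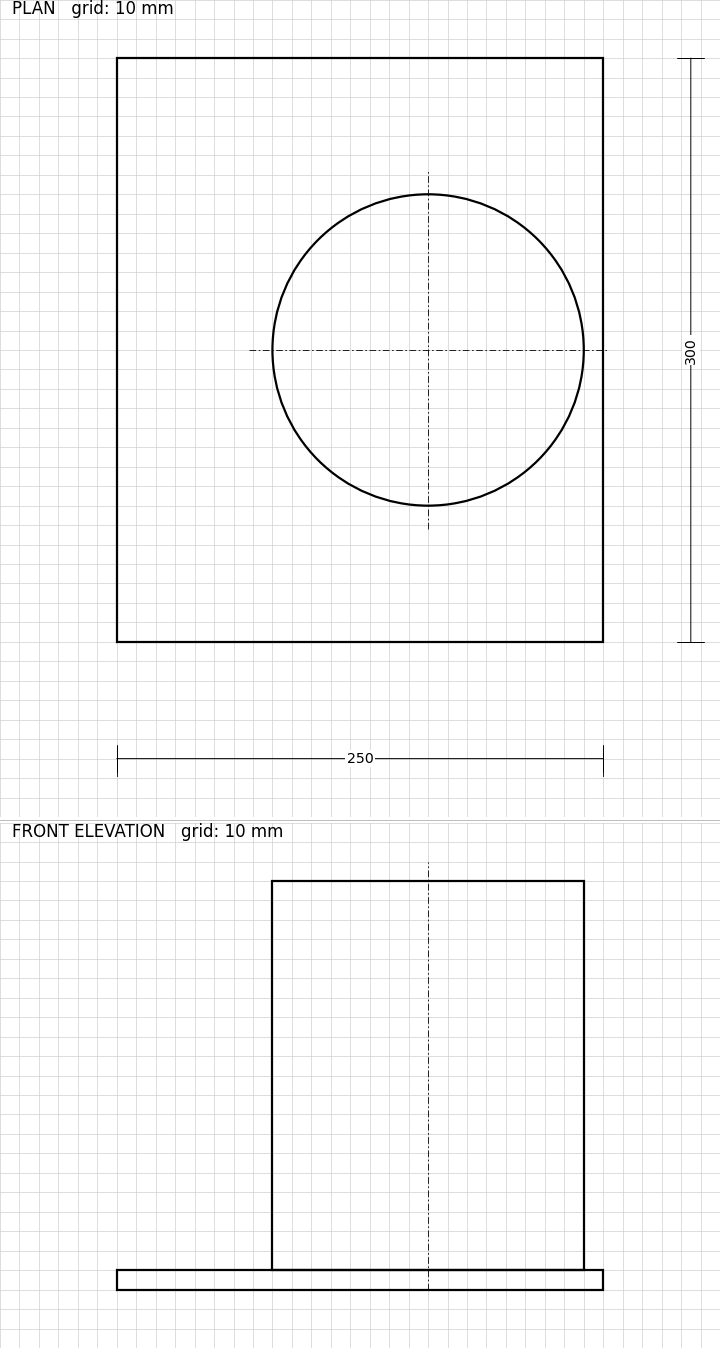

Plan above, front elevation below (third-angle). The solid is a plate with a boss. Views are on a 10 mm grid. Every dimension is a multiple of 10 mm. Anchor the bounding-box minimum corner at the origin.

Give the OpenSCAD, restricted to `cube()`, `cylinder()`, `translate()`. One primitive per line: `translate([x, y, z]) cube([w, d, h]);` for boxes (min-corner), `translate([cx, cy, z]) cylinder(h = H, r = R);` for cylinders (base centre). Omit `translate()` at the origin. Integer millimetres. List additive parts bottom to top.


cube([250, 300, 10]);
translate([160, 150, 10]) cylinder(h = 200, r = 80);
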